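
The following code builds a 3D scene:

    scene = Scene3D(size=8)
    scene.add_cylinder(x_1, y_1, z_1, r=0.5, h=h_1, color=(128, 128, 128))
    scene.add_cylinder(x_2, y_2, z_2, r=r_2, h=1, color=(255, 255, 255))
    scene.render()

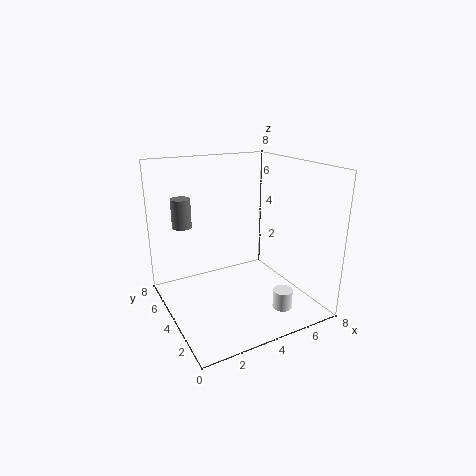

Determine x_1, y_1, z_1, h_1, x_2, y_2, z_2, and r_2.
x_1 = 1
y_1 = 4.5
z_1 = 5
h_1 = 1.5
x_2 = 5
y_2 = 1
z_2 = 1
r_2 = 0.5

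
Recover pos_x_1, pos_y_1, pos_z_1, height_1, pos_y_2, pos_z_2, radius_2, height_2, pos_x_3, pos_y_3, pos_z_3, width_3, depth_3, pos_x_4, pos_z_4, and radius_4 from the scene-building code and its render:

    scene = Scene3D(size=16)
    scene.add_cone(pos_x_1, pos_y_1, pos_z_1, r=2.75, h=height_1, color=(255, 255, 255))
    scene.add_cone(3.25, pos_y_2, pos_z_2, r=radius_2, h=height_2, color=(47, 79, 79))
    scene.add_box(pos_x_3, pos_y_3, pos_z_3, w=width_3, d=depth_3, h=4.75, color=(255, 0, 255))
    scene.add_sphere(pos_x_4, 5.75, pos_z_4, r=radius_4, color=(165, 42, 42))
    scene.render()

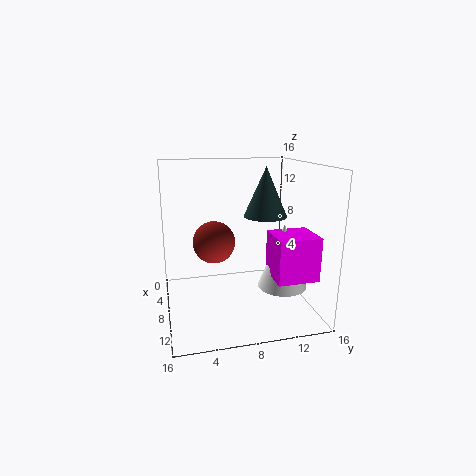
pos_x_1 = 9.75, pos_y_1 = 12.75, pos_z_1 = 2.5, height_1 = 7.25, pos_y_2 = 12.75, pos_z_2 = 9, radius_2 = 2.75, height_2 = 6.25, pos_x_3 = 9, pos_y_3 = 11, pos_z_3 = 4.25, width_3 = 4.25, depth_3 = 4.5, pos_x_4 = 5.25, pos_z_4 = 6.75, radius_4 = 2.5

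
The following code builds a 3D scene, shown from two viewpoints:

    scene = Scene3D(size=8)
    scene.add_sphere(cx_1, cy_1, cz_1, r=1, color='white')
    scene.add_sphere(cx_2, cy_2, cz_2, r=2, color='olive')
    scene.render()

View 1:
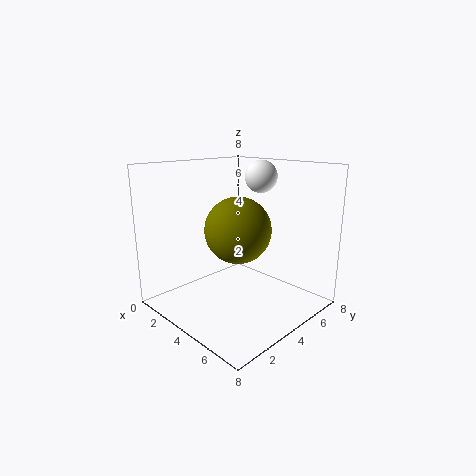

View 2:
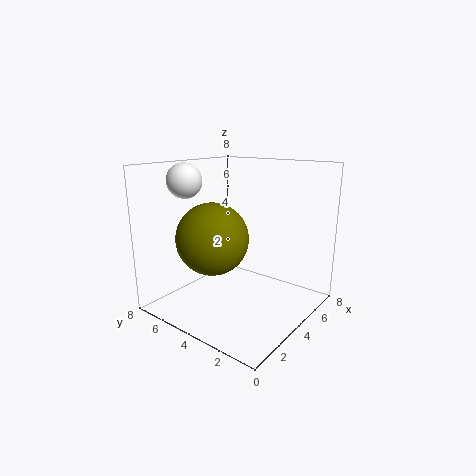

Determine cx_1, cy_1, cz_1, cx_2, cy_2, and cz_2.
cx_1 = 3, cy_1 = 7, cz_1 = 7, cx_2 = 3, cy_2 = 5, cz_2 = 4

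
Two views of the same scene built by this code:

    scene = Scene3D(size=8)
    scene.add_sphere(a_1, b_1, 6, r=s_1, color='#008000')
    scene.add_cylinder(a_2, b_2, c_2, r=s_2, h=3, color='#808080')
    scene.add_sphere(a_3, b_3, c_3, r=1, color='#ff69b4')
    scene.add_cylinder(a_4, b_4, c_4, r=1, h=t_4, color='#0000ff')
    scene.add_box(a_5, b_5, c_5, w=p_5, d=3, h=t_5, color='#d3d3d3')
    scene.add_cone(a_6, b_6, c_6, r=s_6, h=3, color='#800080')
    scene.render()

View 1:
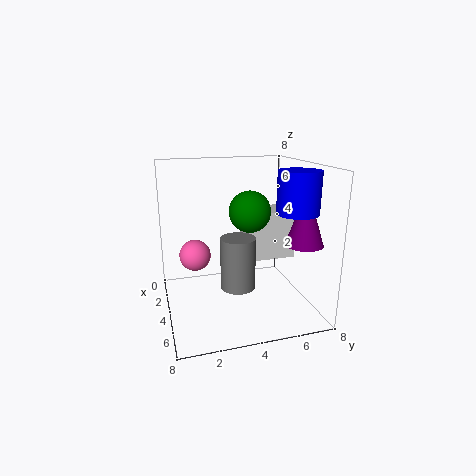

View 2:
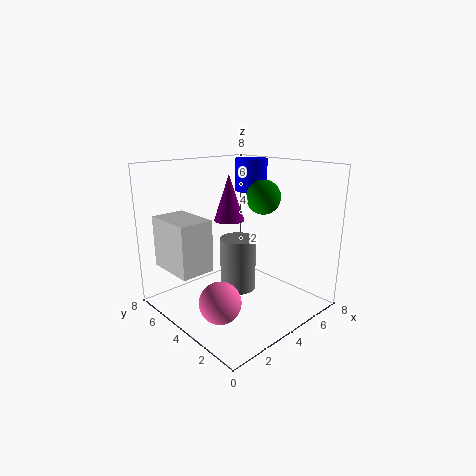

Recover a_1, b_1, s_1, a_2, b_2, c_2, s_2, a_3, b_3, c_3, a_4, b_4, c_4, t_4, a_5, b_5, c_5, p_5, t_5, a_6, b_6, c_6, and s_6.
a_1 = 6, b_1 = 4, s_1 = 1, a_2 = 4, b_2 = 4, c_2 = 1, s_2 = 1, a_3 = 1, b_3 = 2, c_3 = 2, a_4 = 7, b_4 = 6, c_4 = 6, t_4 = 2, a_5 = 1, b_5 = 5, c_5 = 2, p_5 = 2, t_5 = 3, a_6 = 6, b_6 = 7, c_6 = 4, s_6 = 1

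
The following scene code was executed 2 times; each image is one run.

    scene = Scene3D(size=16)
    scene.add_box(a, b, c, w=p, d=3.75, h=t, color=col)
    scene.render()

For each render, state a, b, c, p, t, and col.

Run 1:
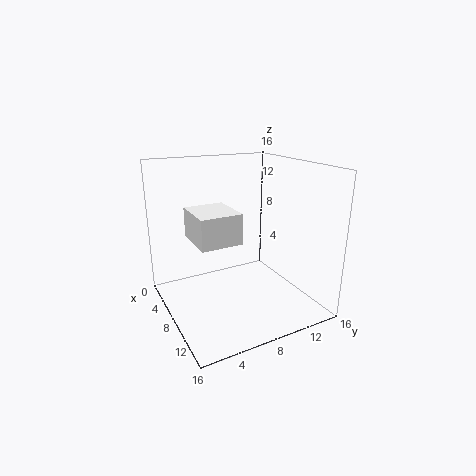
a = 10.25; b = 1.25; c = 10.25; p = 4.25; t = 2.75; col = 'white'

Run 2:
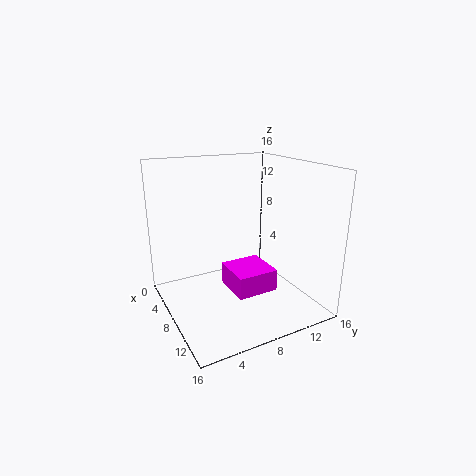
a = 12.25; b = 4; c = 5.75; p = 3.75; t = 2; col = 'magenta'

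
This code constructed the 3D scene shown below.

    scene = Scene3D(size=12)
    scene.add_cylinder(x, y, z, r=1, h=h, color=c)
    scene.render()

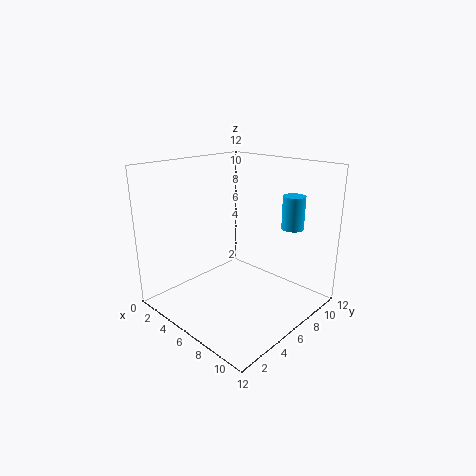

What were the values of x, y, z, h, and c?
x = 8; y = 11; z = 6; h = 3; c = 'deepskyblue'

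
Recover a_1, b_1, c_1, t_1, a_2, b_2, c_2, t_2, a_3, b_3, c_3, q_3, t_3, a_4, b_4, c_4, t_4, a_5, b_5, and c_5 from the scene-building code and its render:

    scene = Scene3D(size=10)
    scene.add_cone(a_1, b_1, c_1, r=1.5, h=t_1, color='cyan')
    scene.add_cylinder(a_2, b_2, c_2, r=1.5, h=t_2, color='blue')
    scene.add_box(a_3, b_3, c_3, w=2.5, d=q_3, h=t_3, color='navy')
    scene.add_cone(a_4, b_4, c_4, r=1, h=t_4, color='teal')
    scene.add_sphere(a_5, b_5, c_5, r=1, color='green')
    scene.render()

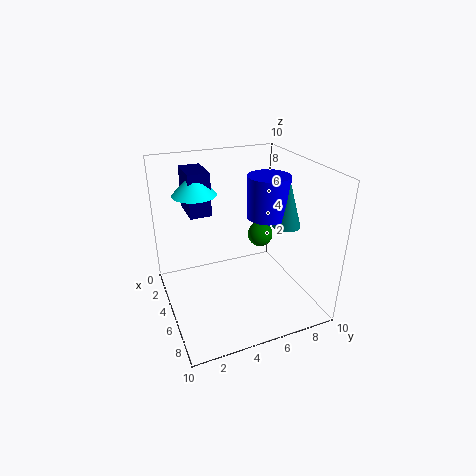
a_1 = 3.5
b_1 = 2.5
c_1 = 8
t_1 = 1.5
a_2 = 4.5
b_2 = 7.5
c_2 = 6
t_2 = 3
a_3 = 1.5
b_3 = 2
c_3 = 6.5
q_3 = 1.5
t_3 = 3
a_4 = 5.5
b_4 = 8.5
c_4 = 5.5
t_4 = 3.5
a_5 = 2.5
b_5 = 8
c_5 = 3.5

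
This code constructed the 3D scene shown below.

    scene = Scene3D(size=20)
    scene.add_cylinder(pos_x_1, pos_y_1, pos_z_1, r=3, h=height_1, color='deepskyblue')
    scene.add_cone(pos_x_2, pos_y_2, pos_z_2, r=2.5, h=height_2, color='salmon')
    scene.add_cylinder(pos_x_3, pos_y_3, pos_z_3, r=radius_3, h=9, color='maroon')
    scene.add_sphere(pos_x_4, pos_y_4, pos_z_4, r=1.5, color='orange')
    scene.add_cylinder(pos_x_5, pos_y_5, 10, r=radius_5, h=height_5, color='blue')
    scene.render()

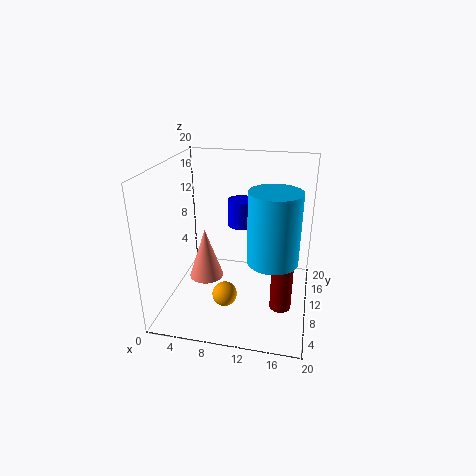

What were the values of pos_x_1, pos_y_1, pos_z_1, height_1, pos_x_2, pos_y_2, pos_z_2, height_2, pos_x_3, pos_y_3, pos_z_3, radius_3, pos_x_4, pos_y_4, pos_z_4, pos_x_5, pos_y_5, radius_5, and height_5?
pos_x_1 = 15.5, pos_y_1 = 4, pos_z_1 = 10.5, height_1 = 8.5, pos_x_2 = 5, pos_y_2 = 10.5, pos_z_2 = 3, height_2 = 7.5, pos_x_3 = 16.5, pos_y_3 = 8.5, pos_z_3 = 0.5, radius_3 = 1.5, pos_x_4 = 10, pos_y_4 = 2.5, pos_z_4 = 6, pos_x_5 = 9.5, pos_y_5 = 14.5, radius_5 = 2, height_5 = 4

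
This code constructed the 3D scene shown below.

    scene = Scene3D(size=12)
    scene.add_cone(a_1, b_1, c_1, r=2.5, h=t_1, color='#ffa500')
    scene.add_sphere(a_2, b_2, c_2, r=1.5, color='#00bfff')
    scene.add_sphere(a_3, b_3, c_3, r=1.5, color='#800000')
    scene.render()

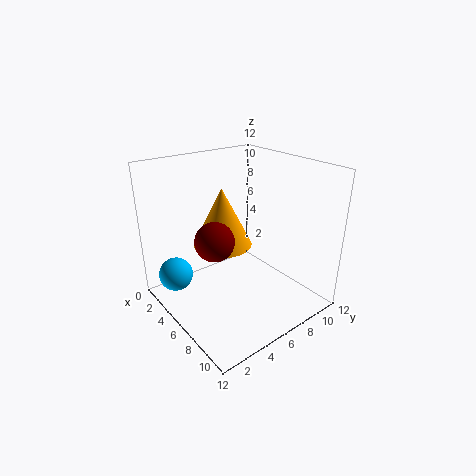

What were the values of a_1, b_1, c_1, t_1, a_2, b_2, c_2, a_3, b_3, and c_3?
a_1 = 4.5, b_1 = 5.5, c_1 = 5, t_1 = 5, a_2 = 2, b_2 = 2, c_2 = 2, a_3 = 7, b_3 = 3, c_3 = 7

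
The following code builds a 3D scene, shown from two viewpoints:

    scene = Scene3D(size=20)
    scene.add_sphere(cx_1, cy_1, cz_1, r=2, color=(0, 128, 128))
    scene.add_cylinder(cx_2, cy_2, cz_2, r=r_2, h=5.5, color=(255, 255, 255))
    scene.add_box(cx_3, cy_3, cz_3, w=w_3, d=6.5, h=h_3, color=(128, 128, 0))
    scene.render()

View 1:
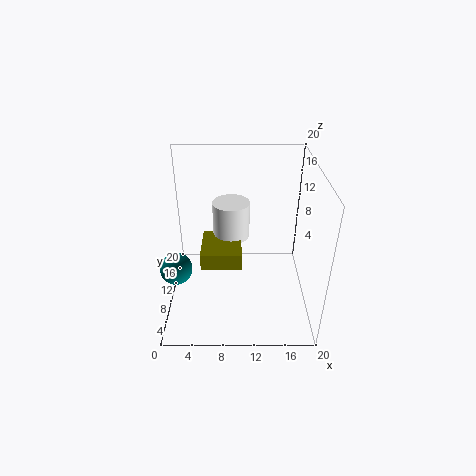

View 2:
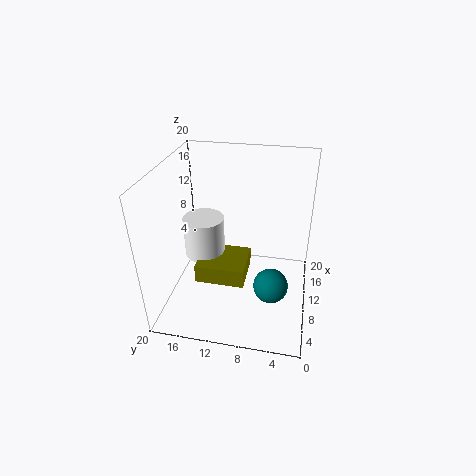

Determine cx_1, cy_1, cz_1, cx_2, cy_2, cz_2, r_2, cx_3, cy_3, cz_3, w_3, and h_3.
cx_1 = 2.25, cy_1 = 4.5, cz_1 = 9, cx_2 = 9, cy_2 = 14.5, cz_2 = 7.75, r_2 = 2.75, cx_3 = 4.75, cy_3 = 8.25, cz_3 = 5.75, w_3 = 5.75, h_3 = 2.5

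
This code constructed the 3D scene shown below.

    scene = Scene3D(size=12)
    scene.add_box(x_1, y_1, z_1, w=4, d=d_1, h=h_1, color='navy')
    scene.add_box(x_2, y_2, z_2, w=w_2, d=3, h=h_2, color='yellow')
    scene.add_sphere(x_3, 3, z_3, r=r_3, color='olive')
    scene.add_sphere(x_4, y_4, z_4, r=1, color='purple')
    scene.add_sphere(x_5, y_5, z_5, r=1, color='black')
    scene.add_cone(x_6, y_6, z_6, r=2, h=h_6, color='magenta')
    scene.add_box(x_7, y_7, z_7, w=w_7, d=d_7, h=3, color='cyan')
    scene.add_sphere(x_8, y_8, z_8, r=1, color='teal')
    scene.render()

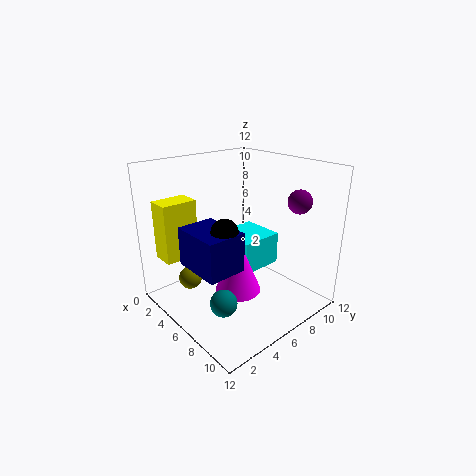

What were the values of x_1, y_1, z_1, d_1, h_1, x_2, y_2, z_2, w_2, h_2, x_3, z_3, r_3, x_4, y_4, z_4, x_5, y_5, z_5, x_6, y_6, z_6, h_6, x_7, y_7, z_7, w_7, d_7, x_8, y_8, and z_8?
x_1 = 5
y_1 = 1
z_1 = 5
d_1 = 3
h_1 = 3
x_2 = 1
y_2 = 1
z_2 = 4
w_2 = 2
h_2 = 5
x_3 = 3
z_3 = 2
r_3 = 1
x_4 = 9
y_4 = 10
z_4 = 9
x_5 = 8
y_5 = 3
z_5 = 8
x_6 = 6
y_6 = 6
z_6 = 1
h_6 = 5
x_7 = 2
y_7 = 7
z_7 = 2
w_7 = 4
d_7 = 4
x_8 = 9
y_8 = 2
z_8 = 3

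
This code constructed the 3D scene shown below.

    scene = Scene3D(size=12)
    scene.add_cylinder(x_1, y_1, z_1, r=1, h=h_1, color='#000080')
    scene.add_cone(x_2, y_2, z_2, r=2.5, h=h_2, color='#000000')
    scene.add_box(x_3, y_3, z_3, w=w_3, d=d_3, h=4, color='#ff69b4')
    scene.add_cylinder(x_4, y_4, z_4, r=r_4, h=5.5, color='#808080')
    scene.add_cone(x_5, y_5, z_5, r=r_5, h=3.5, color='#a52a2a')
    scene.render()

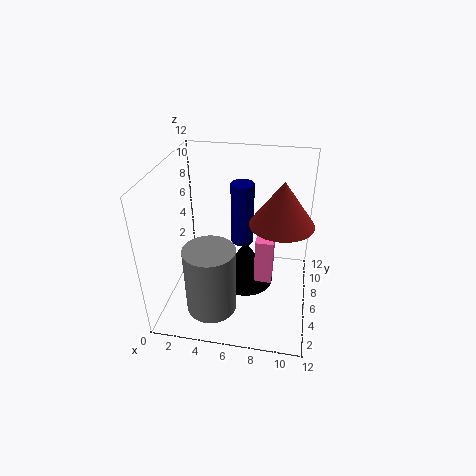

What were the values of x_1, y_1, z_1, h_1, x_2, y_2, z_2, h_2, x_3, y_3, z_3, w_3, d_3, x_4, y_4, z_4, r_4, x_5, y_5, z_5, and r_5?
x_1 = 6
y_1 = 8
z_1 = 4.5
h_1 = 5.5
x_2 = 6.5
y_2 = 7
z_2 = 1
h_2 = 4
x_3 = 7.5
y_3 = 5.5
z_3 = 2
w_3 = 1.5
d_3 = 2
x_4 = 4.5
y_4 = 2.5
z_4 = 1.5
r_4 = 2
x_5 = 9.5
y_5 = 5.5
z_5 = 8
r_5 = 2.5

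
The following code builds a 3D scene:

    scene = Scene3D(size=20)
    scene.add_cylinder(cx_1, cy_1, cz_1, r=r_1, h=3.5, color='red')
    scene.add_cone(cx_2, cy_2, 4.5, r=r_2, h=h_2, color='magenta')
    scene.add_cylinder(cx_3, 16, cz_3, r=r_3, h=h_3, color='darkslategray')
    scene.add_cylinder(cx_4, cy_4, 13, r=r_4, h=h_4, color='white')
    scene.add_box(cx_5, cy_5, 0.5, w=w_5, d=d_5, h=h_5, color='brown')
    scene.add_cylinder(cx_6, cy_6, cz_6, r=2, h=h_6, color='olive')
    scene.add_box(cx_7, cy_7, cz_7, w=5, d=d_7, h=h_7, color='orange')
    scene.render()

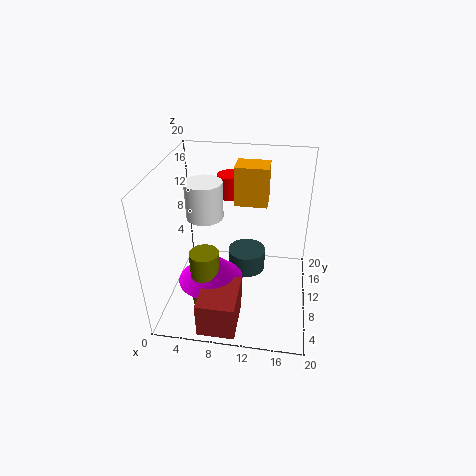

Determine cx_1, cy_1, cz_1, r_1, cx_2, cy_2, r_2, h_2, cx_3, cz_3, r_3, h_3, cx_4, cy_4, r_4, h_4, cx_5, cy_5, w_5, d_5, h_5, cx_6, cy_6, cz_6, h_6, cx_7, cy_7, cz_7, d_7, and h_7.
cx_1 = 7.5, cy_1 = 18, cz_1 = 12.5, r_1 = 2, cx_2 = 6.5, cy_2 = 7.5, r_2 = 4.5, h_2 = 4.5, cx_3 = 10.5, cz_3 = 0.5, r_3 = 3, h_3 = 3.5, cx_4 = 5.5, cy_4 = 10, r_4 = 2.5, h_4 = 5, cx_5 = 6, cy_5 = 0.5, w_5 = 5, d_5 = 6.5, h_5 = 5, cx_6 = 6, cy_6 = 6.5, cz_6 = 1, h_6 = 8.5, cx_7 = 8.5, cy_7 = 15.5, cz_7 = 12, d_7 = 4, h_7 = 6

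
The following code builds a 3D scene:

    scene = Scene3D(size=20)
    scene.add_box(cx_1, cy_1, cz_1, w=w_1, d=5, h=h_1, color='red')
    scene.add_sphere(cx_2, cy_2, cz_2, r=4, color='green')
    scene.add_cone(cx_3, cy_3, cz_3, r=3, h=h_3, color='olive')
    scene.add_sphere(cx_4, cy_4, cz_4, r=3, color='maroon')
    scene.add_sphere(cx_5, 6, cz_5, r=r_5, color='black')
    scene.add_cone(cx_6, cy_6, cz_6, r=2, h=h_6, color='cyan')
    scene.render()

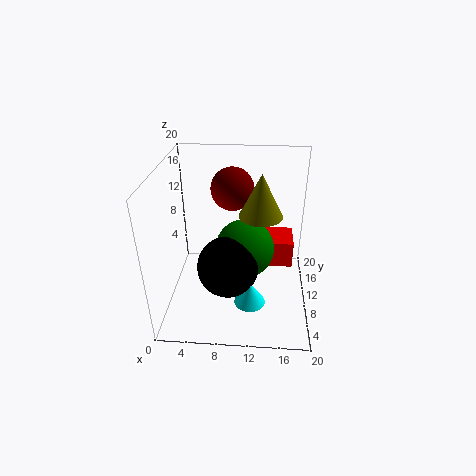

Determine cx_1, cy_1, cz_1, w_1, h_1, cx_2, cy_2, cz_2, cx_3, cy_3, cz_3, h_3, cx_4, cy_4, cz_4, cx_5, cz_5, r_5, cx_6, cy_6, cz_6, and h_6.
cx_1 = 13; cy_1 = 12; cz_1 = 4; w_1 = 5; h_1 = 4; cx_2 = 11; cy_2 = 9; cz_2 = 9; cx_3 = 13; cy_3 = 11; cz_3 = 13; h_3 = 6; cx_4 = 9; cy_4 = 13; cz_4 = 16; cx_5 = 9; cz_5 = 8; r_5 = 4; cx_6 = 12; cy_6 = 4; cz_6 = 4; h_6 = 3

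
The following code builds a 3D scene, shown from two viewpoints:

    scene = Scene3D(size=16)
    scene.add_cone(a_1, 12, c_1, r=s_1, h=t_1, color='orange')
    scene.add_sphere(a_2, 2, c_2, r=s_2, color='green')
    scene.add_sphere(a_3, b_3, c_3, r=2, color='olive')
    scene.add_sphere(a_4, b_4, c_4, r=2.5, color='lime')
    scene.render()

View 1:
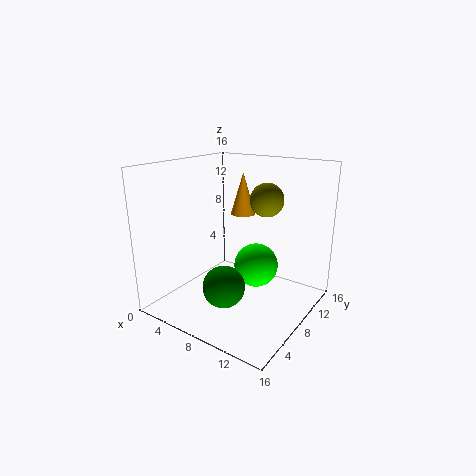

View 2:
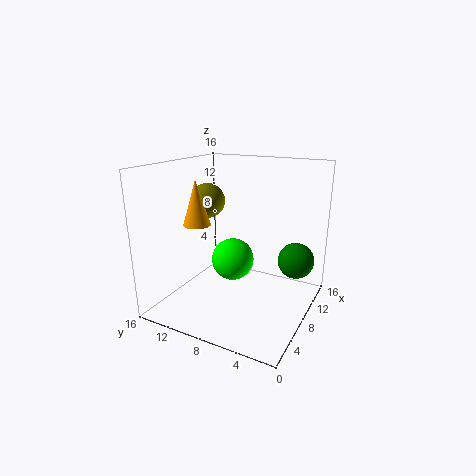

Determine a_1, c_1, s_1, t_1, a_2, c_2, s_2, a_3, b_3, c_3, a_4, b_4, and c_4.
a_1 = 6, c_1 = 9.5, s_1 = 1.5, t_1 = 5, a_2 = 10.5, c_2 = 5.5, s_2 = 2, a_3 = 9, b_3 = 12.5, c_3 = 11.5, a_4 = 9.5, b_4 = 9.5, c_4 = 4.5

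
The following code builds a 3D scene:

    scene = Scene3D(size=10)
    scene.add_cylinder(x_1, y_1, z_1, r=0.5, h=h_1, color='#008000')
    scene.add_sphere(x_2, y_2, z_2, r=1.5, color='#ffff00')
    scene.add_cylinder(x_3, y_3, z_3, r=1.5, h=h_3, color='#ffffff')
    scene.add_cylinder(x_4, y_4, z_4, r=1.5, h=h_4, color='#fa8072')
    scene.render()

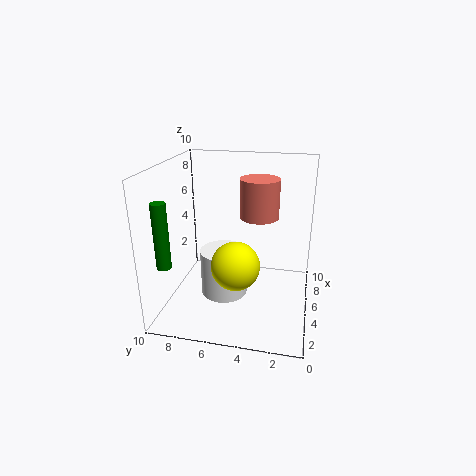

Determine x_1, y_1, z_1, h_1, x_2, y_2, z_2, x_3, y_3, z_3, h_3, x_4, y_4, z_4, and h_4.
x_1 = 2.5; y_1 = 9.5; z_1 = 3.5; h_1 = 4.5; x_2 = 2; y_2 = 4.5; z_2 = 4.5; x_3 = 3; y_3 = 5.5; z_3 = 2; h_3 = 3; x_4 = 8; y_4 = 4; z_4 = 5.5; h_4 = 3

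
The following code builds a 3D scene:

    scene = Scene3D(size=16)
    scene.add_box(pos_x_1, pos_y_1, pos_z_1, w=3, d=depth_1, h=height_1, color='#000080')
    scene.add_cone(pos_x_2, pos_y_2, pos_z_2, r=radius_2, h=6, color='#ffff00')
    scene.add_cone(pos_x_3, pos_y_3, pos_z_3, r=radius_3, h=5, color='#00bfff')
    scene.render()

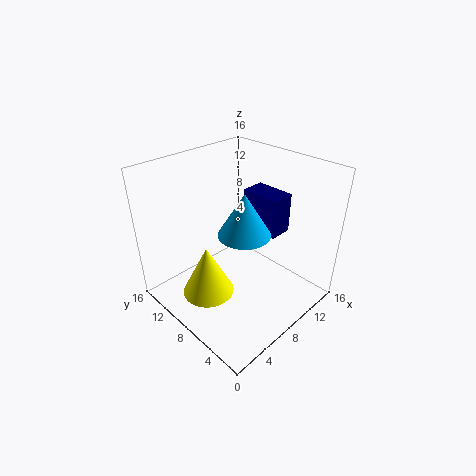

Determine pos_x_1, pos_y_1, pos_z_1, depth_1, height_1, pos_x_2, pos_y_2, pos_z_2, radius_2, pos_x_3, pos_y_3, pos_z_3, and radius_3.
pos_x_1 = 13, pos_y_1 = 7, pos_z_1 = 6, depth_1 = 5, height_1 = 5, pos_x_2 = 5, pos_y_2 = 10, pos_z_2 = 1, radius_2 = 3, pos_x_3 = 9, pos_y_3 = 8, pos_z_3 = 8, radius_3 = 3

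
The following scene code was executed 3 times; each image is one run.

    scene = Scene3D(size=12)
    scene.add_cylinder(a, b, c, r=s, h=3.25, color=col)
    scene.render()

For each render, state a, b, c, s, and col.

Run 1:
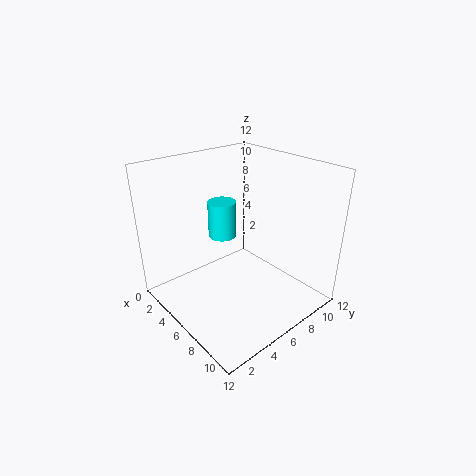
a = 3.25
b = 6.5
c = 5
s = 1.25
col = 'cyan'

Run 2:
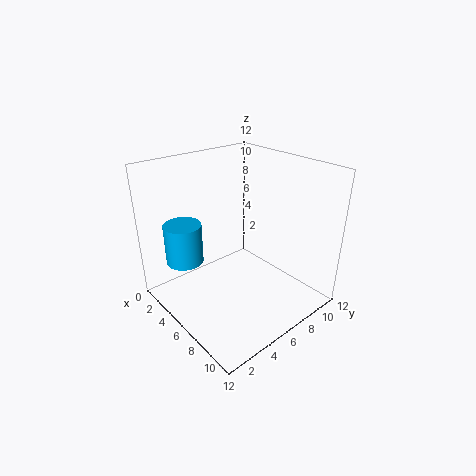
a = 4
b = 2
c = 4.5
s = 1.5
col = 'deepskyblue'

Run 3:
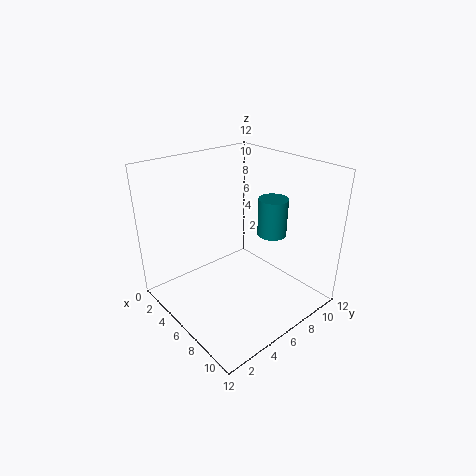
a = 7
b = 9
c = 5.75
s = 1.25
col = 'teal'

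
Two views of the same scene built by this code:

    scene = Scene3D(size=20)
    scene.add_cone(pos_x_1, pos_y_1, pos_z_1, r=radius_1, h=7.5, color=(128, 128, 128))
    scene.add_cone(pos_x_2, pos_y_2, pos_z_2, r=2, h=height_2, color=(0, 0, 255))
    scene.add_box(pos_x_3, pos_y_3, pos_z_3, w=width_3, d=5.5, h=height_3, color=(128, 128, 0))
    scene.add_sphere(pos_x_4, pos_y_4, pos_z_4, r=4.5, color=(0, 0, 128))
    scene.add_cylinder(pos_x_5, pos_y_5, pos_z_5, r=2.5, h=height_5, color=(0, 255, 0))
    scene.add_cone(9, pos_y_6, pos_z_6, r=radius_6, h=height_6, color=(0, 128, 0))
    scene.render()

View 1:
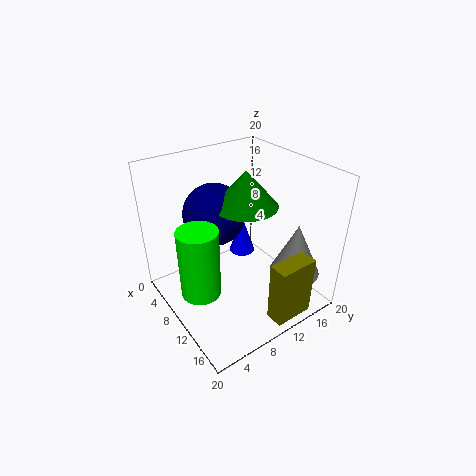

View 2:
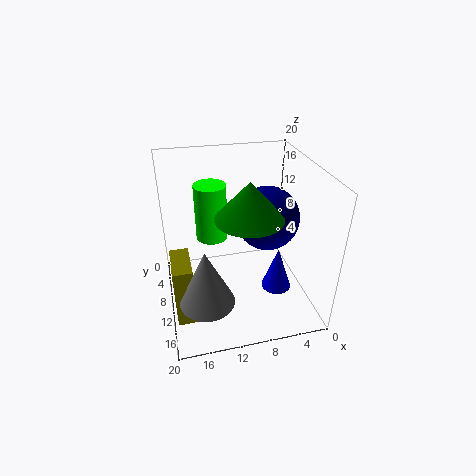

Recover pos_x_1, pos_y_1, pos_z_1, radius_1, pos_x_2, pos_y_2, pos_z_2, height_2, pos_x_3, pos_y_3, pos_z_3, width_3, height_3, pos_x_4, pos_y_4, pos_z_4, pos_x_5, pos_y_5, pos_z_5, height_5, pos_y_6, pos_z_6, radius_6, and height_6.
pos_x_1 = 15.5, pos_y_1 = 16, pos_z_1 = 5, radius_1 = 3.5, pos_x_2 = 5.5, pos_y_2 = 14, pos_z_2 = 4, height_2 = 6, pos_x_3 = 17, pos_y_3 = 10, pos_z_3 = 1, width_3 = 2.5, height_3 = 8.5, pos_x_4 = 5.5, pos_y_4 = 9, pos_z_4 = 12, pos_x_5 = 12.5, pos_y_5 = 2.5, pos_z_5 = 6, height_5 = 9, pos_y_6 = 12, pos_z_6 = 14, radius_6 = 4.5, height_6 = 5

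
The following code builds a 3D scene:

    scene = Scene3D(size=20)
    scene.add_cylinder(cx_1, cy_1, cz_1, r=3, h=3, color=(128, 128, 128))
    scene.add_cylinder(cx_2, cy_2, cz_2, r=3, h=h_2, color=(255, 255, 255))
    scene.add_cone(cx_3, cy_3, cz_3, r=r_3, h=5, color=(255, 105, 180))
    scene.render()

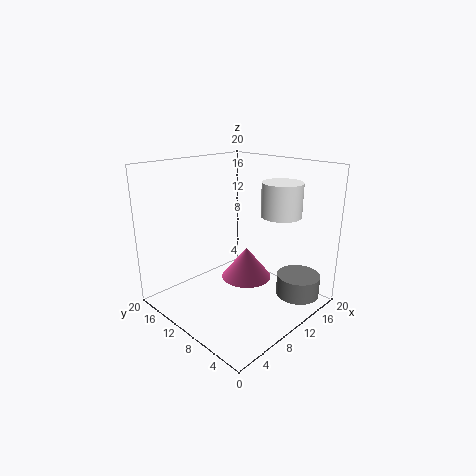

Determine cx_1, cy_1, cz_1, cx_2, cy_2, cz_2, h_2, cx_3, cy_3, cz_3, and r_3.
cx_1 = 15
cy_1 = 3
cz_1 = 2
cx_2 = 17
cy_2 = 8
cz_2 = 12
h_2 = 5
cx_3 = 15
cy_3 = 13
cz_3 = 1
r_3 = 4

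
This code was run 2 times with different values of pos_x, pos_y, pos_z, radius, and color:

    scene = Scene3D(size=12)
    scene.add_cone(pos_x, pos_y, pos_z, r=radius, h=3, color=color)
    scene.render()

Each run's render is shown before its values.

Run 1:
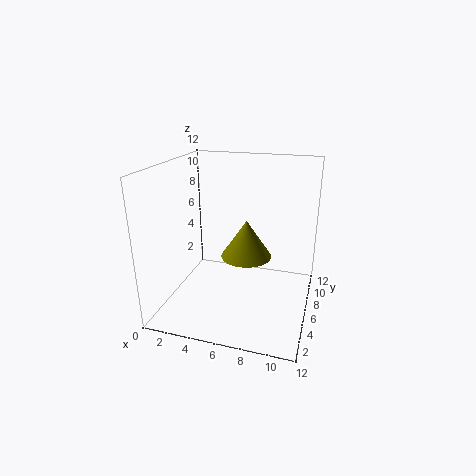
pos_x = 7
pos_y = 5
pos_z = 5
radius = 2
color = 'olive'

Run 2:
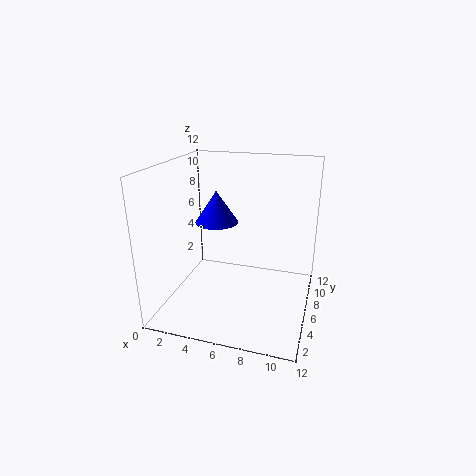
pos_x = 3
pos_y = 9
pos_z = 6
radius = 2
color = 'blue'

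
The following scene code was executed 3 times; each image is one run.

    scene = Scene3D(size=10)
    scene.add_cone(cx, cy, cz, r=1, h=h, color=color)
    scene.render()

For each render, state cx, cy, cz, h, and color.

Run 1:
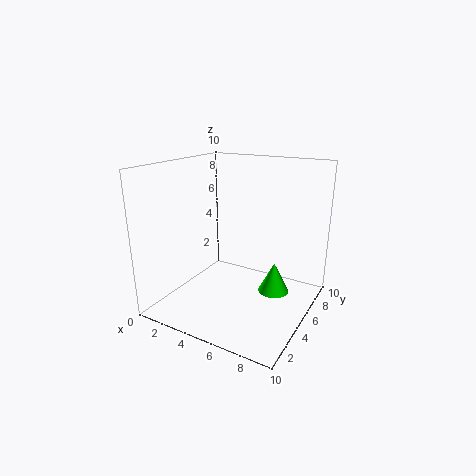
cx = 8, cy = 4.5, cz = 2, h = 2, color = 'lime'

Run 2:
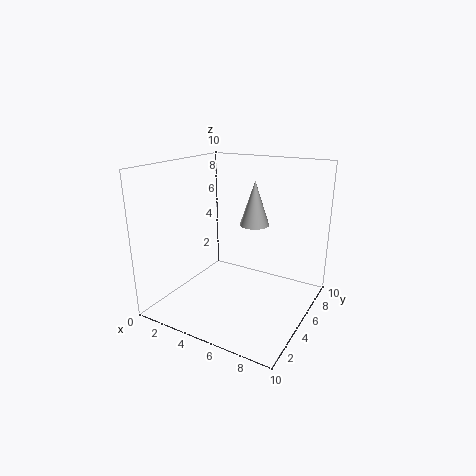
cx = 6, cy = 5.5, cz = 6, h = 3, color = 'lightgray'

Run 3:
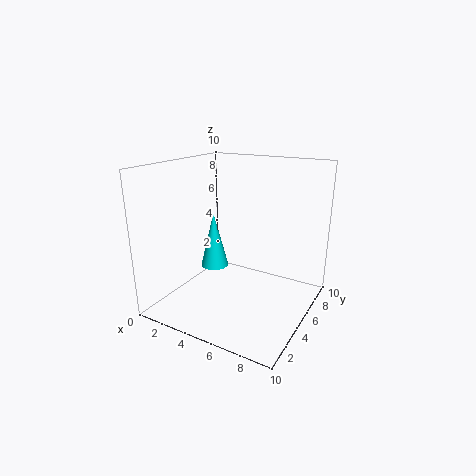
cx = 3, cy = 5, cz = 2.5, h = 4, color = 'cyan'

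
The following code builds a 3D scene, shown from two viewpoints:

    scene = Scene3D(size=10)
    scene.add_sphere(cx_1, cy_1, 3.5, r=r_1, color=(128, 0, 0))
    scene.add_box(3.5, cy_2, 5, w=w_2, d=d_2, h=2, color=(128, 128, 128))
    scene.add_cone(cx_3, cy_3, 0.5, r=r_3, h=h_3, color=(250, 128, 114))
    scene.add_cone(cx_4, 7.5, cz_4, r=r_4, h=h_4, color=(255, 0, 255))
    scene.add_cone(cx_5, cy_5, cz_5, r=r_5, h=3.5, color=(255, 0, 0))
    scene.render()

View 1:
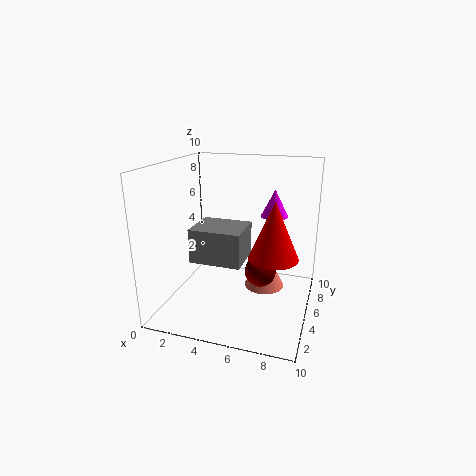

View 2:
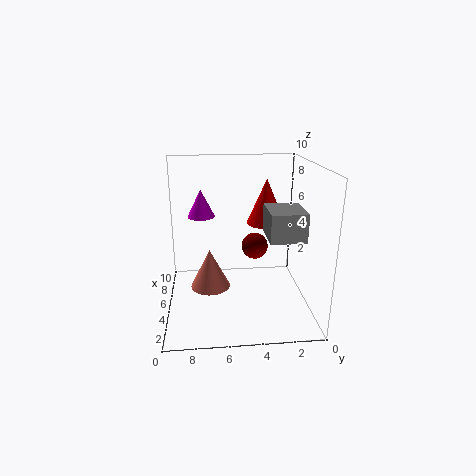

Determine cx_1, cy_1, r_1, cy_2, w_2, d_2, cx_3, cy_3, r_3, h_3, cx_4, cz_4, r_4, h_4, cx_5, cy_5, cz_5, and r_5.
cx_1 = 7
cy_1 = 3.5
r_1 = 1
cy_2 = 0.5
w_2 = 3
d_2 = 2.5
cx_3 = 6.5
cy_3 = 7
r_3 = 1.5
h_3 = 3
cx_4 = 7
cz_4 = 6
r_4 = 1
h_4 = 2
cx_5 = 8
cy_5 = 2.5
cz_5 = 5
r_5 = 1.5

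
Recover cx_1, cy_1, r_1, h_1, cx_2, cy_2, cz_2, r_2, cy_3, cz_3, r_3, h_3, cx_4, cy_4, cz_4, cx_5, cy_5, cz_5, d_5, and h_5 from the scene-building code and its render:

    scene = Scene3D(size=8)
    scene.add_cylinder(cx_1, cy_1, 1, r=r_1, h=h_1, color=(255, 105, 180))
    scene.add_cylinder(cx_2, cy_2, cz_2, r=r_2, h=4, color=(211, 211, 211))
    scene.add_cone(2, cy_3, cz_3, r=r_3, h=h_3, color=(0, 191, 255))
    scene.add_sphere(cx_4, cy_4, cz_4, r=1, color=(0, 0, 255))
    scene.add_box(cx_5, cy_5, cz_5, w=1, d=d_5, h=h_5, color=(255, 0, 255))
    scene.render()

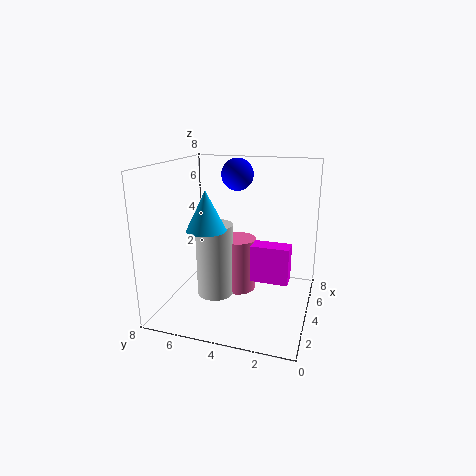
cx_1 = 4; cy_1 = 4; r_1 = 1; h_1 = 3; cx_2 = 3; cy_2 = 5; cz_2 = 1; r_2 = 1; cy_3 = 5; cz_3 = 5; r_3 = 1; h_3 = 2; cx_4 = 7; cy_4 = 5; cz_4 = 7; cx_5 = 3; cy_5 = 1; cz_5 = 2; d_5 = 2; h_5 = 2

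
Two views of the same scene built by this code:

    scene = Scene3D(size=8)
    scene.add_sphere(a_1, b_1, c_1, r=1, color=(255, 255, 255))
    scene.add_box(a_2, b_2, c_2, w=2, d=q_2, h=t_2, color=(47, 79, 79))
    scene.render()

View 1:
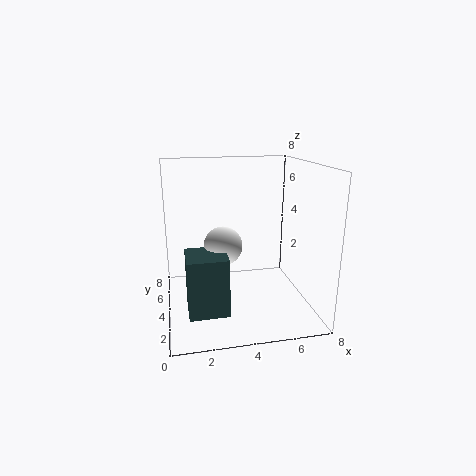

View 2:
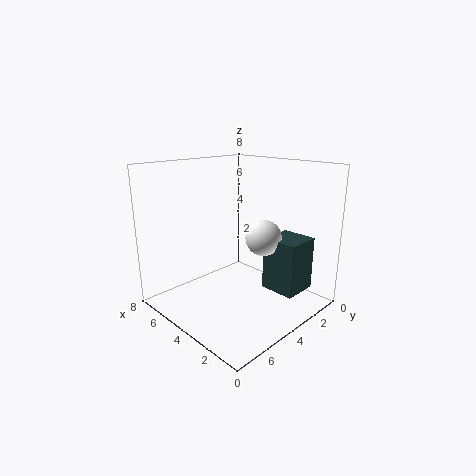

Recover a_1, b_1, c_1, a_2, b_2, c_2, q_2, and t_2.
a_1 = 3; b_1 = 3; c_1 = 4; a_2 = 1; b_2 = 1; c_2 = 1; q_2 = 2; t_2 = 3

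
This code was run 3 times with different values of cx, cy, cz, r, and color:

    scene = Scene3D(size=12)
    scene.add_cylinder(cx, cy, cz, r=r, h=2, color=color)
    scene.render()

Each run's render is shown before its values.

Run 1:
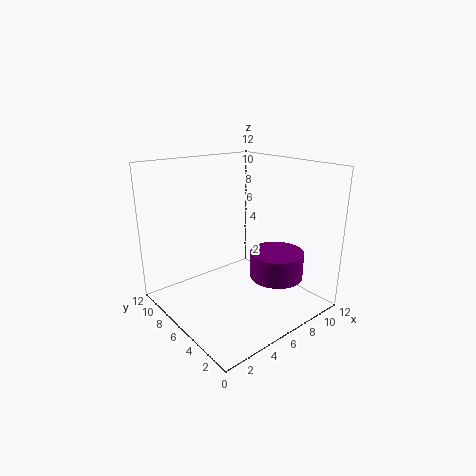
cx = 6.5, cy = 2, cz = 4, r = 2, color = 'purple'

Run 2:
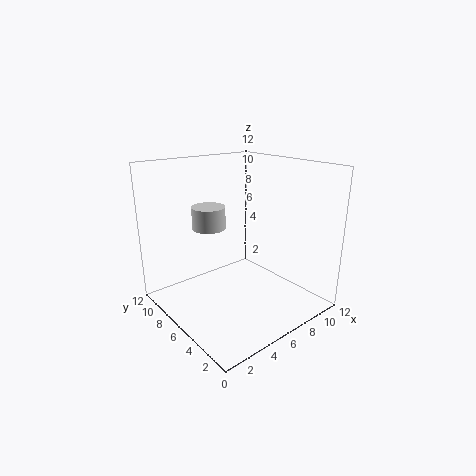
cx = 5.5, cy = 9.5, cz = 6, r = 1.5, color = 'lightgray'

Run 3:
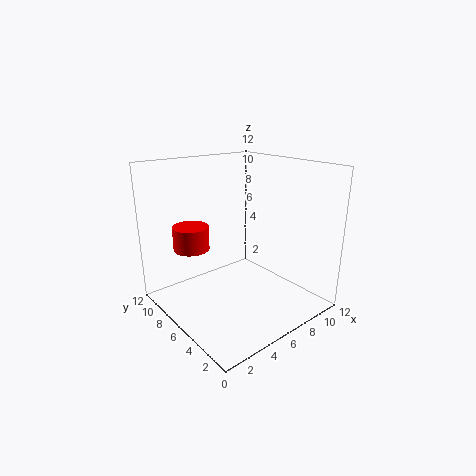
cx = 3, cy = 8.5, cz = 5, r = 1.5, color = 'red'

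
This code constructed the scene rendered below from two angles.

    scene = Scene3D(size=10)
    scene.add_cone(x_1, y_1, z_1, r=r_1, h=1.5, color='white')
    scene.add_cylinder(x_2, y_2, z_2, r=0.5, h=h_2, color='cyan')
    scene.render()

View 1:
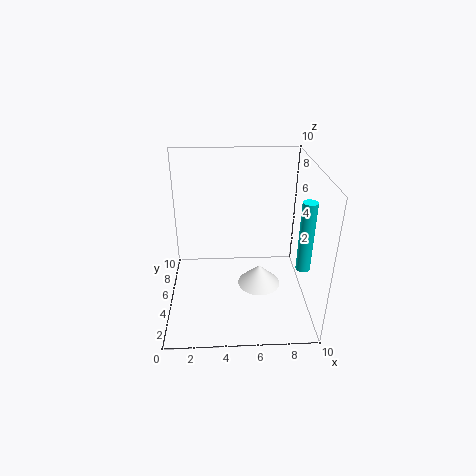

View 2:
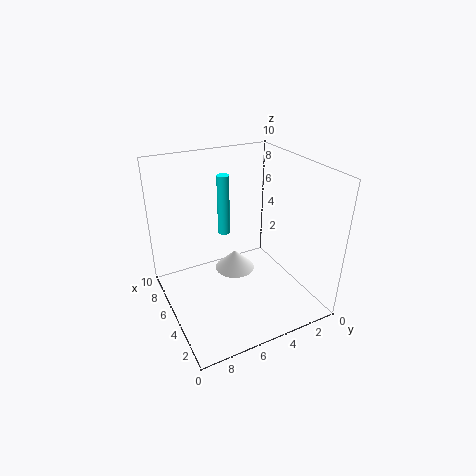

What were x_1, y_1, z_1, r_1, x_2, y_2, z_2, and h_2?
x_1 = 6.5, y_1 = 4.5, z_1 = 1.5, r_1 = 1.5, x_2 = 9.5, y_2 = 4, z_2 = 3, h_2 = 5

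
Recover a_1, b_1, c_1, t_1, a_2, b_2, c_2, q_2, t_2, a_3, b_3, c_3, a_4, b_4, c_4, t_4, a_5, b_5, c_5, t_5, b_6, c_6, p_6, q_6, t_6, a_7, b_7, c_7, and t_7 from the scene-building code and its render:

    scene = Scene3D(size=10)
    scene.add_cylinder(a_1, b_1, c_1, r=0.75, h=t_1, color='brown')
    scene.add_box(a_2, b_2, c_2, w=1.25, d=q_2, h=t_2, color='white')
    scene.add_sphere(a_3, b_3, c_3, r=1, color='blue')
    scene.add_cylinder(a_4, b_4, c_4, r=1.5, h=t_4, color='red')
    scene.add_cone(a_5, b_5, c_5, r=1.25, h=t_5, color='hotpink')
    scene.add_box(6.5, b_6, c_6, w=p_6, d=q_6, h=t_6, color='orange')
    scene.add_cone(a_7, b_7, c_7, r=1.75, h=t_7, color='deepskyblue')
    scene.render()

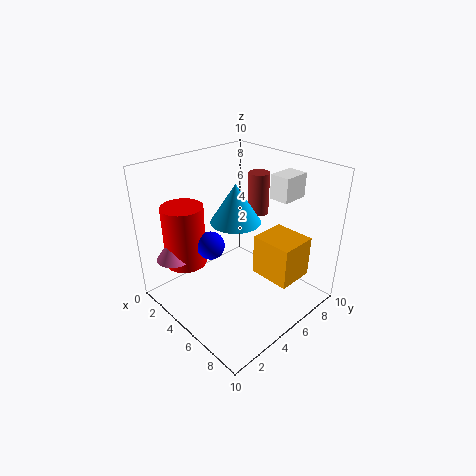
a_1 = 4.5, b_1 = 7.5, c_1 = 6, t_1 = 3, a_2 = 7.25, b_2 = 5.5, c_2 = 8.5, q_2 = 1.75, t_2 = 1.5, a_3 = 3.5, b_3 = 3.75, c_3 = 4.25, a_4 = 1.75, b_4 = 2.75, c_4 = 2.5, t_4 = 4.5, a_5 = 1.75, b_5 = 1.75, c_5 = 3.25, t_5 = 1.75, b_6 = 5, c_6 = 3, p_6 = 2.75, q_6 = 2.5, t_6 = 2.75, a_7 = 4.5, b_7 = 5.25, c_7 = 6, t_7 = 2.75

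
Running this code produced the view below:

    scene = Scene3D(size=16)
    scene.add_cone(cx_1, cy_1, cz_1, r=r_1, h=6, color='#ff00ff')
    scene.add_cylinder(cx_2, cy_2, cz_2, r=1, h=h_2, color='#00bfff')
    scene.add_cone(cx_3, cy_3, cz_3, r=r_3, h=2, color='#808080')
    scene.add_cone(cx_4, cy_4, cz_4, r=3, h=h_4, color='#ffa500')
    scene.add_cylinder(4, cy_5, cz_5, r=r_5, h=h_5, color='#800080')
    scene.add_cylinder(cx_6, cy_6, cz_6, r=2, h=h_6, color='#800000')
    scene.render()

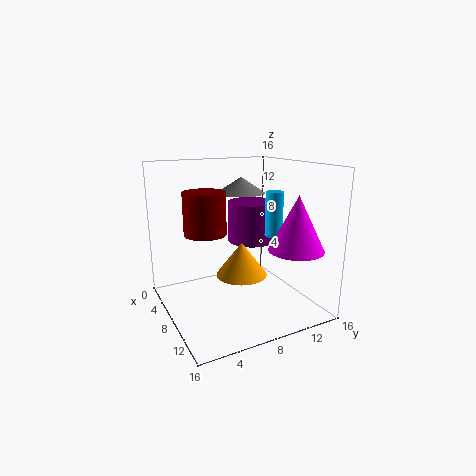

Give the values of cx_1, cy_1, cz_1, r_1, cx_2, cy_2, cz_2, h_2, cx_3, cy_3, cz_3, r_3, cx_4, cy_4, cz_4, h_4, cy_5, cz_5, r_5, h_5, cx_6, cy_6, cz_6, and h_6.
cx_1 = 12, cy_1 = 13, cz_1 = 7, r_1 = 3, cx_2 = 9, cy_2 = 12, cz_2 = 8, h_2 = 5, cx_3 = 3, cy_3 = 11, cz_3 = 12, r_3 = 3, cx_4 = 7, cy_4 = 9, cz_4 = 3, h_4 = 4, cy_5 = 12, cz_5 = 6, r_5 = 3, h_5 = 5, cx_6 = 11, cy_6 = 3, cz_6 = 10, h_6 = 4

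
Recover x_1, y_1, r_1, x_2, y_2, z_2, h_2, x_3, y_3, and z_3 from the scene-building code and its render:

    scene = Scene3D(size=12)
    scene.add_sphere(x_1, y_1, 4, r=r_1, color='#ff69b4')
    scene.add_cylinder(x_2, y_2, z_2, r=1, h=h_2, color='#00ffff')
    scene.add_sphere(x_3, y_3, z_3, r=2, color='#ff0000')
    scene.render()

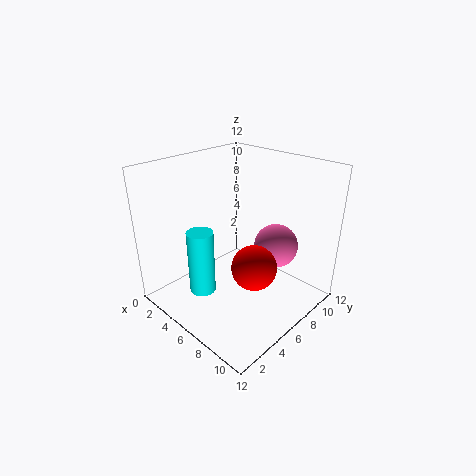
x_1 = 7; y_1 = 10; r_1 = 2; x_2 = 6; y_2 = 2; z_2 = 3; h_2 = 5; x_3 = 7; y_3 = 7; z_3 = 3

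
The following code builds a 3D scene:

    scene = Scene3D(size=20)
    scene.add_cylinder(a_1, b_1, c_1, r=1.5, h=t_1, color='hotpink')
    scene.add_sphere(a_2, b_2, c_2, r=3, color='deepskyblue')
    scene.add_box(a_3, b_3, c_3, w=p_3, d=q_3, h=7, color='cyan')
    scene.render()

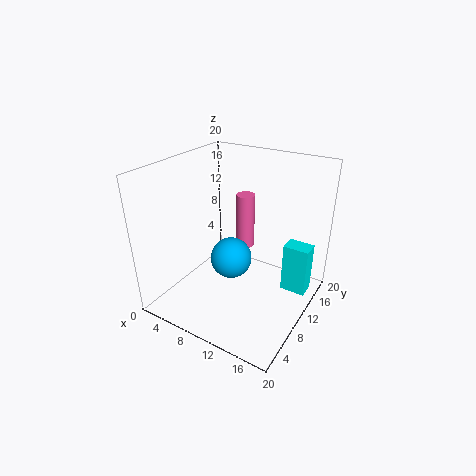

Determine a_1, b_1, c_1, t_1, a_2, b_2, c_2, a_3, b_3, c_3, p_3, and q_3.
a_1 = 6.5, b_1 = 18, c_1 = 4, t_1 = 9, a_2 = 8.5, b_2 = 10.5, c_2 = 6, a_3 = 16, b_3 = 12, c_3 = 2.5, p_3 = 3.5, q_3 = 2.5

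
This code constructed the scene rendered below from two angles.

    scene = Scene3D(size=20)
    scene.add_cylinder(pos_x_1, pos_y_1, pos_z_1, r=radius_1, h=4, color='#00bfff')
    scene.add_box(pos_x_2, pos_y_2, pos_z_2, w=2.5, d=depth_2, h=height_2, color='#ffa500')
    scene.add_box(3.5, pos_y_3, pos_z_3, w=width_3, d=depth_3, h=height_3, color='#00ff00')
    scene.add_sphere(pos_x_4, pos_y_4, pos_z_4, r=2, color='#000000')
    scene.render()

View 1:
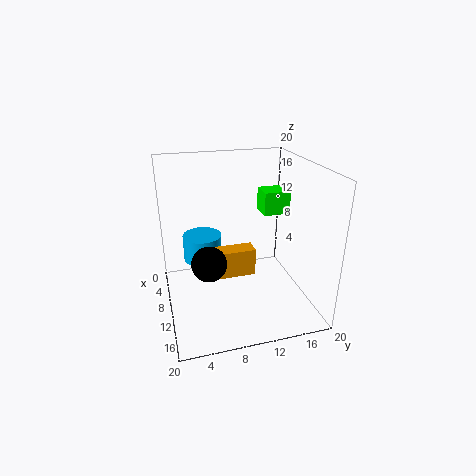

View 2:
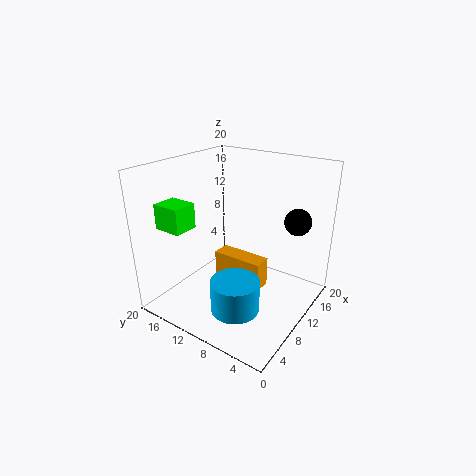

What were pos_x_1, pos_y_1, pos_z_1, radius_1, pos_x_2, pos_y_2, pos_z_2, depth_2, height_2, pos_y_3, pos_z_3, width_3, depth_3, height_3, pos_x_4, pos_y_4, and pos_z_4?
pos_x_1 = 3.5; pos_y_1 = 6; pos_z_1 = 4; radius_1 = 3; pos_x_2 = 8; pos_y_2 = 5.5; pos_z_2 = 4; depth_2 = 7; height_2 = 4; pos_y_3 = 15; pos_z_3 = 11.5; width_3 = 3.5; depth_3 = 4; height_3 = 3.5; pos_x_4 = 17.5; pos_y_4 = 4.5; pos_z_4 = 11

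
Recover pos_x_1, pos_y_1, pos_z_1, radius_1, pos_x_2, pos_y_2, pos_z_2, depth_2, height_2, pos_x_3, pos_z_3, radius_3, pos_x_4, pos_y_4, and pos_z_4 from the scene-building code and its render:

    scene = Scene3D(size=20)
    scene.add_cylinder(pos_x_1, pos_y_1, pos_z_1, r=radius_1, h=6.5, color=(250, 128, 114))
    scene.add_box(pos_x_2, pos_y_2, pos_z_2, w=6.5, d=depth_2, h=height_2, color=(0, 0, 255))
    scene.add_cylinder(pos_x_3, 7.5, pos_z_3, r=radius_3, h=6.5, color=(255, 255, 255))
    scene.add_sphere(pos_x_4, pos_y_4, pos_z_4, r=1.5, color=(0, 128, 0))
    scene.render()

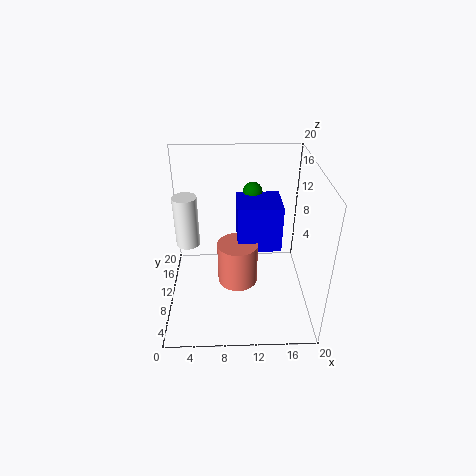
pos_x_1 = 10; pos_y_1 = 11.5; pos_z_1 = 1.5; radius_1 = 3; pos_x_2 = 10; pos_y_2 = 11.5; pos_z_2 = 6.5; depth_2 = 6; height_2 = 7; pos_x_3 = 3.5; pos_z_3 = 11; radius_3 = 1.5; pos_x_4 = 12.5; pos_y_4 = 17.5; pos_z_4 = 13.5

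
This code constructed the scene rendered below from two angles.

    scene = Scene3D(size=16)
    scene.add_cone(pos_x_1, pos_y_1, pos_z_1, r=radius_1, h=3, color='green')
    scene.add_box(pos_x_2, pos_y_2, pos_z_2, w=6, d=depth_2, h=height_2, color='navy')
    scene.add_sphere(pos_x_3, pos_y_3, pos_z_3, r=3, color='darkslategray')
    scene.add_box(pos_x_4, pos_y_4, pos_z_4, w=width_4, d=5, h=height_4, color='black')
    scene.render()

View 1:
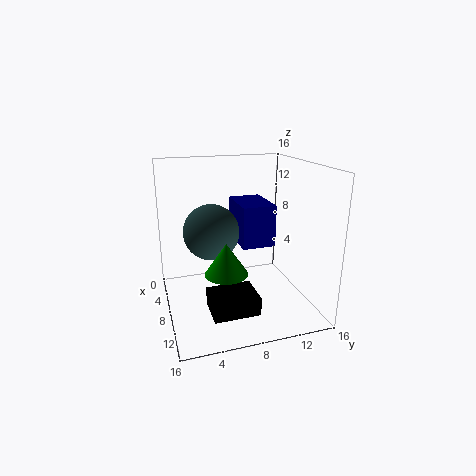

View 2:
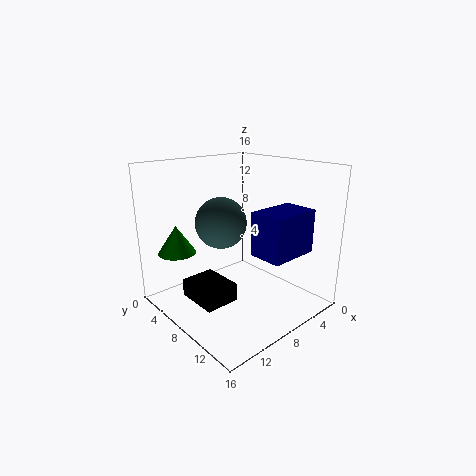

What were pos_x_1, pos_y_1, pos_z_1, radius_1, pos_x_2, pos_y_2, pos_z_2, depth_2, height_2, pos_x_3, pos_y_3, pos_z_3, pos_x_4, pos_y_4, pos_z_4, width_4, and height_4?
pos_x_1 = 14; pos_y_1 = 5; pos_z_1 = 7; radius_1 = 2; pos_x_2 = 1; pos_y_2 = 9; pos_z_2 = 6; depth_2 = 4; height_2 = 5; pos_x_3 = 8; pos_y_3 = 5; pos_z_3 = 9; pos_x_4 = 9; pos_y_4 = 4; pos_z_4 = 1; width_4 = 4; height_4 = 2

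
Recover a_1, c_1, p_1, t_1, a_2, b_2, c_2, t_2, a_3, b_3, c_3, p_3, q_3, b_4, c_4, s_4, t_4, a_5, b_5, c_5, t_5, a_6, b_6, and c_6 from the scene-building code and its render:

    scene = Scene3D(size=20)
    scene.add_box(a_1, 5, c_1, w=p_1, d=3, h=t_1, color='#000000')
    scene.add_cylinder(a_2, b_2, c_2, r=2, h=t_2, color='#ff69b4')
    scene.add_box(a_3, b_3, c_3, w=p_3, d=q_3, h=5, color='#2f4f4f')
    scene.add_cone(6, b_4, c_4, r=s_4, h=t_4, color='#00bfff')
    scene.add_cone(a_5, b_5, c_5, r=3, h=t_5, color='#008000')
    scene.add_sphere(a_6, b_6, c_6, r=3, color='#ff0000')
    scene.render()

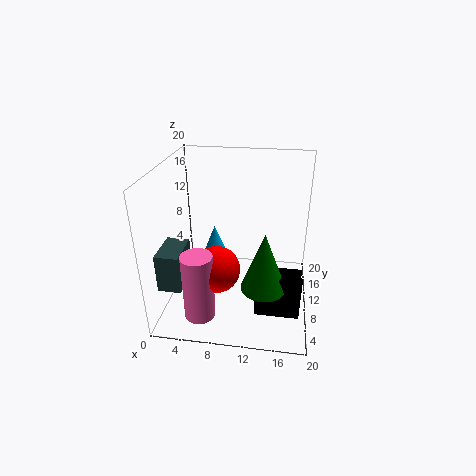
a_1 = 13
c_1 = 1
p_1 = 6
t_1 = 6
a_2 = 6
b_2 = 3
c_2 = 2
t_2 = 9
a_3 = 1
b_3 = 2
c_3 = 6
p_3 = 3
q_3 = 5
b_4 = 13
c_4 = 5
s_4 = 2
t_4 = 5
a_5 = 14
b_5 = 6
c_5 = 5
t_5 = 8
a_6 = 8
b_6 = 5
c_6 = 8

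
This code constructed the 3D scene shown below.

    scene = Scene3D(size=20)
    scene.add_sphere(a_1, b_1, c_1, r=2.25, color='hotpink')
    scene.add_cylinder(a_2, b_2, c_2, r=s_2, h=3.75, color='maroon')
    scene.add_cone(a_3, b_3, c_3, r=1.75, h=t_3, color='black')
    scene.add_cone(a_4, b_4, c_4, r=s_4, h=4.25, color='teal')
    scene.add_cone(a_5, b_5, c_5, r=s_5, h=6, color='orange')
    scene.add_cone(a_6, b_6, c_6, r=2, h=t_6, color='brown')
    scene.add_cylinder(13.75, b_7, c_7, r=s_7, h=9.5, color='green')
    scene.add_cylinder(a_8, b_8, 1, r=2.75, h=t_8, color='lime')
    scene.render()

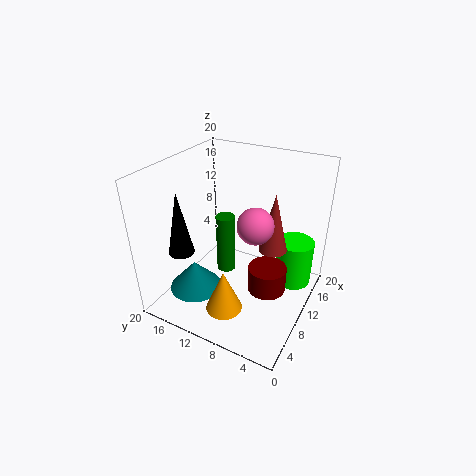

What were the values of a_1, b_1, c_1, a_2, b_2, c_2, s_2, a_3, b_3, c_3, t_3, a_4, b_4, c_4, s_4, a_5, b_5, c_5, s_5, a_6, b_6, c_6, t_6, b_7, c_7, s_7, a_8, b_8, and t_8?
a_1 = 7
b_1 = 6
c_1 = 14.5
a_2 = 11
b_2 = 5.75
c_2 = 2
s_2 = 2.75
a_3 = 5
b_3 = 16
c_3 = 8.75
t_3 = 8.75
a_4 = 6.5
b_4 = 15.25
c_4 = 2
s_4 = 3.75
a_5 = 5
b_5 = 9.5
c_5 = 1.5
s_5 = 2.5
a_6 = 12.5
b_6 = 5.75
c_6 = 8
t_6 = 8.5
b_7 = 14.25
c_7 = 1
s_7 = 1.5
a_8 = 16
b_8 = 3.5
t_8 = 7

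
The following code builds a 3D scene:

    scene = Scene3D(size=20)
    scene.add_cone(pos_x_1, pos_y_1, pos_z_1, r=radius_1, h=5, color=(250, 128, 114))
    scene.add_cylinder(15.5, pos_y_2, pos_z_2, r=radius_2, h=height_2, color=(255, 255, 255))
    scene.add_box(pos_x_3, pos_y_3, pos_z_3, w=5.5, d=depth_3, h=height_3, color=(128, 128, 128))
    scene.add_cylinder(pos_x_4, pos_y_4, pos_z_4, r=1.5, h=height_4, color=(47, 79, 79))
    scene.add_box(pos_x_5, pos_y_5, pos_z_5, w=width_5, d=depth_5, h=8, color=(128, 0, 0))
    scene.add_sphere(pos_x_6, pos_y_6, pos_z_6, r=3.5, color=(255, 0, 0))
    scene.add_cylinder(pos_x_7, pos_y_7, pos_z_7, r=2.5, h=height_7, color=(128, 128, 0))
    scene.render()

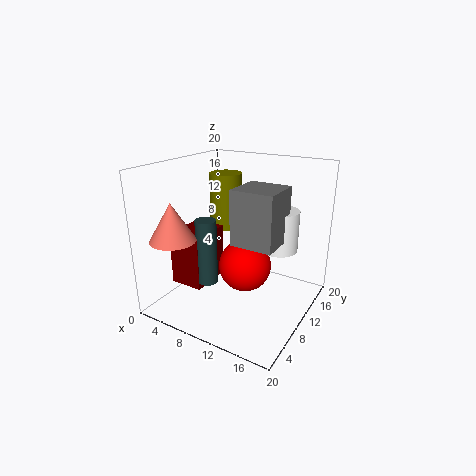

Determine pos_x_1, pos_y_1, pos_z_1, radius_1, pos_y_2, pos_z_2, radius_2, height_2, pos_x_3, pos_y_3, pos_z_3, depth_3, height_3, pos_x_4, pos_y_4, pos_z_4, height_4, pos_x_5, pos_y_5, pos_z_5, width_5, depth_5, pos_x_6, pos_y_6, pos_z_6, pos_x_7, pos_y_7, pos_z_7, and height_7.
pos_x_1 = 4.5
pos_y_1 = 3
pos_z_1 = 11
radius_1 = 3
pos_y_2 = 11.5
pos_z_2 = 9
radius_2 = 2.5
height_2 = 5.5
pos_x_3 = 11.5
pos_y_3 = 5.5
pos_z_3 = 11
depth_3 = 5.5
height_3 = 7
pos_x_4 = 6
pos_y_4 = 8
pos_z_4 = 3
height_4 = 9.5
pos_x_5 = 0.5
pos_y_5 = 6.5
pos_z_5 = 2
width_5 = 5
depth_5 = 6.5
pos_x_6 = 12
pos_y_6 = 8.5
pos_z_6 = 7
pos_x_7 = 4.5
pos_y_7 = 15.5
pos_z_7 = 9
height_7 = 8.5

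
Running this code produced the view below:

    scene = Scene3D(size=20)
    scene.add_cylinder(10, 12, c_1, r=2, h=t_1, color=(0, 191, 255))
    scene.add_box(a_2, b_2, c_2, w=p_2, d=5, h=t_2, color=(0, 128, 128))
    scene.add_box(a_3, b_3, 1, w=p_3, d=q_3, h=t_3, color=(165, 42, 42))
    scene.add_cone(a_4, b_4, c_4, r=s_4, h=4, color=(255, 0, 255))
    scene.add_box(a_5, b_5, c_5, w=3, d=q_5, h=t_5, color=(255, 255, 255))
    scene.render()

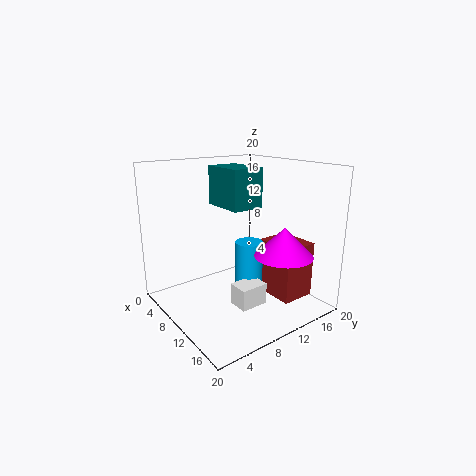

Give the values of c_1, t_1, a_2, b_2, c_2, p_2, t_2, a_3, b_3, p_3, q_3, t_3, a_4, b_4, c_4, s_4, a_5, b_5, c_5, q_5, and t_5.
c_1 = 1, t_1 = 8, a_2 = 1, b_2 = 11, c_2 = 13, p_2 = 7, t_2 = 6, a_3 = 10, b_3 = 14, p_3 = 6, q_3 = 5, t_3 = 8, a_4 = 15, b_4 = 14, c_4 = 8, s_4 = 4, a_5 = 11, b_5 = 8, c_5 = 1, q_5 = 4, t_5 = 3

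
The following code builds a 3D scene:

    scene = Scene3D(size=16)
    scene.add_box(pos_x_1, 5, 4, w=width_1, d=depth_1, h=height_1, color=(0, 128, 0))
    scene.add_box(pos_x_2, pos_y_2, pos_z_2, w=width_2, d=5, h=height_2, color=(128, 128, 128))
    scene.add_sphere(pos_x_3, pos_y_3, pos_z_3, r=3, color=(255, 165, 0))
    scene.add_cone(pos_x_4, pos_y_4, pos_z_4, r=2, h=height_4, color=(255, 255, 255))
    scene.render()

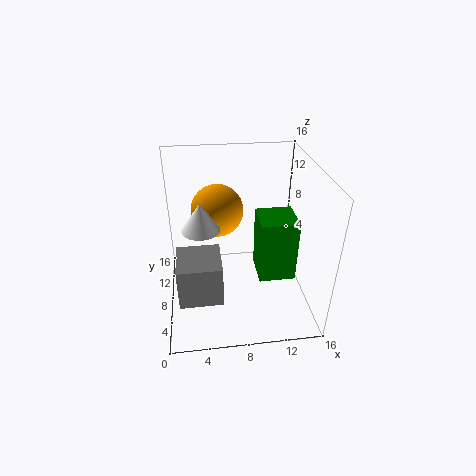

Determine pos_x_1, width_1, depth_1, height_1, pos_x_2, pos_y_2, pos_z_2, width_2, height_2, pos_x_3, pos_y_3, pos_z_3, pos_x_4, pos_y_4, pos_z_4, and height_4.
pos_x_1 = 10, width_1 = 4, depth_1 = 4, height_1 = 7, pos_x_2 = 1, pos_y_2 = 5, pos_z_2 = 1, width_2 = 5, height_2 = 5, pos_x_3 = 6, pos_y_3 = 11, pos_z_3 = 10, pos_x_4 = 4, pos_y_4 = 7, pos_z_4 = 10, height_4 = 3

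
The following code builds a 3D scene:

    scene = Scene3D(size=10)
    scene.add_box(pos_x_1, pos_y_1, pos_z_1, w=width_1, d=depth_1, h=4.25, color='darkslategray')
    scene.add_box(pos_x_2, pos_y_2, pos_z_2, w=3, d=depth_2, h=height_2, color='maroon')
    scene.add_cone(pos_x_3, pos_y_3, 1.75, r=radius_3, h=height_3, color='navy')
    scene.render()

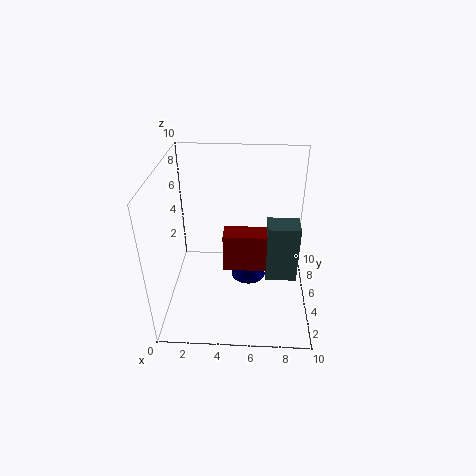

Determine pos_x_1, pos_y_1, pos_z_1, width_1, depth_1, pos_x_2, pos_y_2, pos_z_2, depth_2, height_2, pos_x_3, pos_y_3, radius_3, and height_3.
pos_x_1 = 7; pos_y_1 = 4.5; pos_z_1 = 1.75; width_1 = 2.25; depth_1 = 1.75; pos_x_2 = 4; pos_y_2 = 4.25; pos_z_2 = 2.75; depth_2 = 1.5; height_2 = 2.75; pos_x_3 = 5.75; pos_y_3 = 5.25; radius_3 = 1.25; height_3 = 3.5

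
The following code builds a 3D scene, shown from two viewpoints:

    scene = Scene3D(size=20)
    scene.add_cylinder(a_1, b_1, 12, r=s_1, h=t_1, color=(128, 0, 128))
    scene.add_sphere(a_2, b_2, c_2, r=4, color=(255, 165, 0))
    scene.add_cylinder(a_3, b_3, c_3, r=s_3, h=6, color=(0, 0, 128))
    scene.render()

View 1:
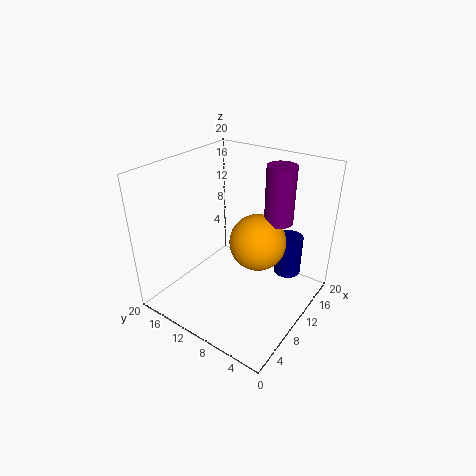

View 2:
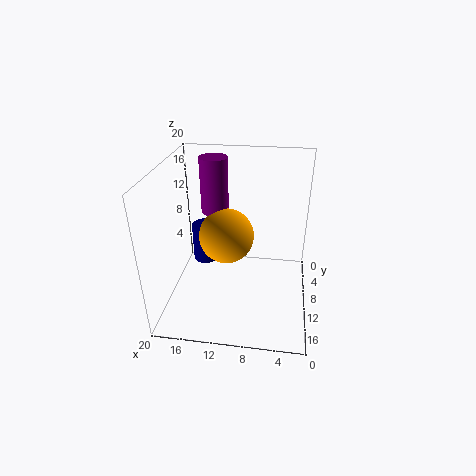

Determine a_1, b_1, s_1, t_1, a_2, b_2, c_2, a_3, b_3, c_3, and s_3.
a_1 = 14
b_1 = 6
s_1 = 2
t_1 = 8
a_2 = 12
b_2 = 8
c_2 = 9
a_3 = 16
b_3 = 5
c_3 = 3
s_3 = 2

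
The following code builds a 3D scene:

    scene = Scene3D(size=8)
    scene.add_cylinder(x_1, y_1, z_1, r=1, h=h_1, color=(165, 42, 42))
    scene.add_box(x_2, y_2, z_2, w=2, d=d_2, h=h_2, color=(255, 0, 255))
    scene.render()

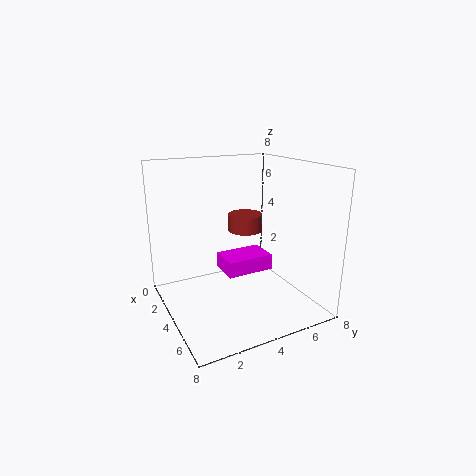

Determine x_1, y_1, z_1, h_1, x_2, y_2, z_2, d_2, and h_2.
x_1 = 3; y_1 = 5; z_1 = 4; h_1 = 1; x_2 = 1; y_2 = 4; z_2 = 1; d_2 = 3; h_2 = 1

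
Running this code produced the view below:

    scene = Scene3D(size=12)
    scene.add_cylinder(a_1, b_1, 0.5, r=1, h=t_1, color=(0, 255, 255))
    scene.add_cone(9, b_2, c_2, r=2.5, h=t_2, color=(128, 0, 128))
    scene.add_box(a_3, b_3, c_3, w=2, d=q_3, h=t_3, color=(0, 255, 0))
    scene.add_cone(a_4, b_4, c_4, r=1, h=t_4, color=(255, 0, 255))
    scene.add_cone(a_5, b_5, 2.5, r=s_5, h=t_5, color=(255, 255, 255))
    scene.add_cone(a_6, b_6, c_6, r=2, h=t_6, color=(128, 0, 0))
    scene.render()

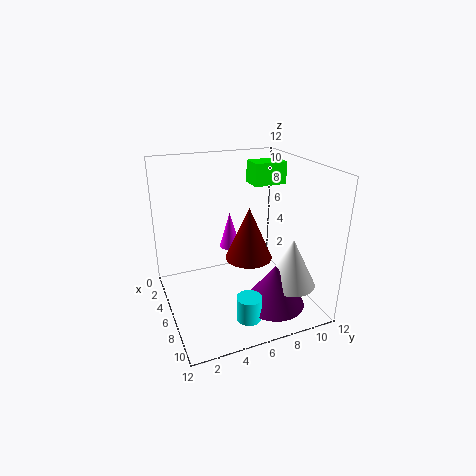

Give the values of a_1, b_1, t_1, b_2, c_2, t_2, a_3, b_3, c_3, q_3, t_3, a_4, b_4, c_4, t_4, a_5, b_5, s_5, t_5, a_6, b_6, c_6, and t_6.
a_1 = 9.5; b_1 = 5.5; t_1 = 2; b_2 = 8; c_2 = 1; t_2 = 3.5; a_3 = 2; b_3 = 8.5; c_3 = 9.5; q_3 = 3; t_3 = 2; a_4 = 1.5; b_4 = 7; c_4 = 3; t_4 = 3.5; a_5 = 9; b_5 = 9.5; s_5 = 2; t_5 = 4; a_6 = 6; b_6 = 7; c_6 = 4; t_6 = 4.5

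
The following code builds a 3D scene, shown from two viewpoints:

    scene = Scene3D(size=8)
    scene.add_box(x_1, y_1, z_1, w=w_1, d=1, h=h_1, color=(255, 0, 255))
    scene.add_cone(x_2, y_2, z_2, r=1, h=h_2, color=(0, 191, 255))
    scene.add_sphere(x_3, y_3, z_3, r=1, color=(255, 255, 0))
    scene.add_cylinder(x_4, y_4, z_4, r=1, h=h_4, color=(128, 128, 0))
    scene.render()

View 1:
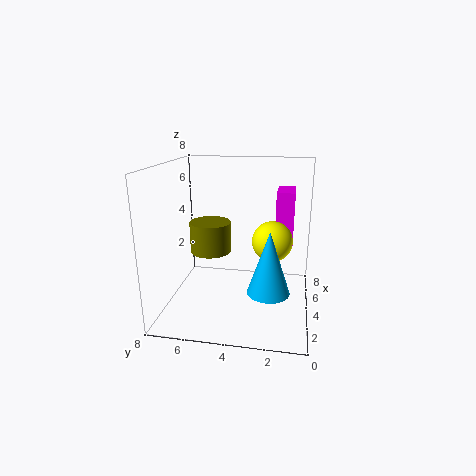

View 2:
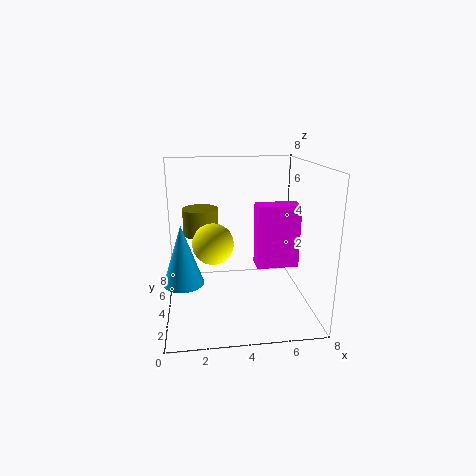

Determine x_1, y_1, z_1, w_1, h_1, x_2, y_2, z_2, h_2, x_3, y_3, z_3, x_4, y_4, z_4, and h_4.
x_1 = 4.5; y_1 = 1; z_1 = 3.5; w_1 = 2; h_1 = 3; x_2 = 1; y_2 = 2; z_2 = 2.5; h_2 = 3; x_3 = 2.5; y_3 = 2; z_3 = 4.5; x_4 = 2; y_4 = 5; z_4 = 4; h_4 = 1.5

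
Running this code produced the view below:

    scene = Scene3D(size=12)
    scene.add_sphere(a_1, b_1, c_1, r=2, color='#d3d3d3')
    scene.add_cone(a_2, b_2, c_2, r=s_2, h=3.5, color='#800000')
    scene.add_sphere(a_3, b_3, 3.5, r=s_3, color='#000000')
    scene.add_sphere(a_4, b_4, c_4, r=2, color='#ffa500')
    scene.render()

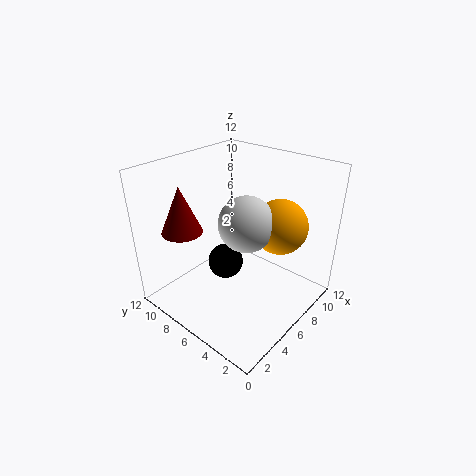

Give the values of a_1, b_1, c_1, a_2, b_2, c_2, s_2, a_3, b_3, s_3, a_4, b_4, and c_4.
a_1 = 4; b_1 = 3.5; c_1 = 9; a_2 = 1.5; b_2 = 7.5; c_2 = 8; s_2 = 1.5; a_3 = 5.5; b_3 = 7; s_3 = 1.5; a_4 = 6; b_4 = 2; c_4 = 8.5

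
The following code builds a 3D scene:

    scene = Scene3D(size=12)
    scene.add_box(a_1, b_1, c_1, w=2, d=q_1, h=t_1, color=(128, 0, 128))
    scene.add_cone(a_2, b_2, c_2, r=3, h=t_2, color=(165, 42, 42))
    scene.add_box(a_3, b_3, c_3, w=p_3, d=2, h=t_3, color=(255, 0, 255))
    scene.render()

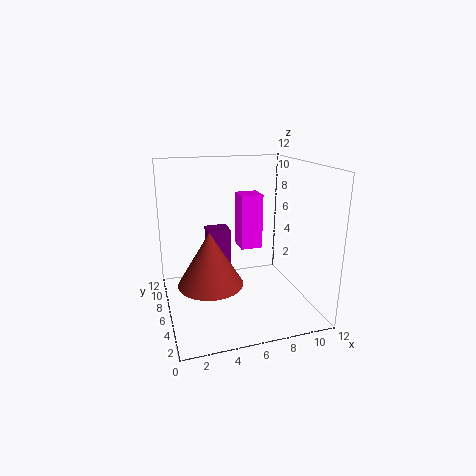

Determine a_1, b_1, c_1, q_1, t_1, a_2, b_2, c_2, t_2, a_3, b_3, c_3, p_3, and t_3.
a_1 = 4; b_1 = 8; c_1 = 1; q_1 = 2; t_1 = 5; a_2 = 4; b_2 = 8; c_2 = 1; t_2 = 5; a_3 = 7; b_3 = 8; c_3 = 4; p_3 = 2; t_3 = 5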